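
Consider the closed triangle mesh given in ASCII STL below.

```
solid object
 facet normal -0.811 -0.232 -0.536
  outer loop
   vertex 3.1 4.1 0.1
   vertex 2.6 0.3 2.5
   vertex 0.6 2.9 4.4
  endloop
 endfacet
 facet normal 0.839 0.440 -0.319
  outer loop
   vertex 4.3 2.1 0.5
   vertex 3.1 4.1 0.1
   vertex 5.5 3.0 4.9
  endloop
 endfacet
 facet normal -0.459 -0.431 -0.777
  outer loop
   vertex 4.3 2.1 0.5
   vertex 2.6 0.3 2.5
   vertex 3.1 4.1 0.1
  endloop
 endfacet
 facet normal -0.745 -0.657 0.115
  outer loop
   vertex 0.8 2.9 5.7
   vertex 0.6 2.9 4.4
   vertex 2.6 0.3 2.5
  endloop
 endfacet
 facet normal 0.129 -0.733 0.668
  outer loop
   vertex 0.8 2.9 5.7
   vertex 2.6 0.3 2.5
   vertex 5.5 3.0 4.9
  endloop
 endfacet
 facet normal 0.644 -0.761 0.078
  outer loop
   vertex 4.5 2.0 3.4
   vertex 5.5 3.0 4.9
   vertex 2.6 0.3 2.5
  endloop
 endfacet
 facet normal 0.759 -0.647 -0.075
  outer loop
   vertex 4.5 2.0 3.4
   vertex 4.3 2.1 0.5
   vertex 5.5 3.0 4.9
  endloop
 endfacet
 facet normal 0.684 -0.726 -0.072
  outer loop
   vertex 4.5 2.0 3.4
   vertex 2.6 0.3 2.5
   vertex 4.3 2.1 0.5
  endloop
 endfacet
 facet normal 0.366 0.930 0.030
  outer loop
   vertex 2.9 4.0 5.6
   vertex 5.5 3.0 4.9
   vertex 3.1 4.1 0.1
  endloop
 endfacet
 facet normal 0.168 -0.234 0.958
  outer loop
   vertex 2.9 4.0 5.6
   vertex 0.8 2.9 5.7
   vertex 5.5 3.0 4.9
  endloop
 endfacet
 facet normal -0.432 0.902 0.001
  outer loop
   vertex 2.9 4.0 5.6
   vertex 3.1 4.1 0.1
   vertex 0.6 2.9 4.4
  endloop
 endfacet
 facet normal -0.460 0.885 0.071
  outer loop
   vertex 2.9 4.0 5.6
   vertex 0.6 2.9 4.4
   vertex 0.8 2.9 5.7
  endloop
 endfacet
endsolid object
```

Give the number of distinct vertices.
8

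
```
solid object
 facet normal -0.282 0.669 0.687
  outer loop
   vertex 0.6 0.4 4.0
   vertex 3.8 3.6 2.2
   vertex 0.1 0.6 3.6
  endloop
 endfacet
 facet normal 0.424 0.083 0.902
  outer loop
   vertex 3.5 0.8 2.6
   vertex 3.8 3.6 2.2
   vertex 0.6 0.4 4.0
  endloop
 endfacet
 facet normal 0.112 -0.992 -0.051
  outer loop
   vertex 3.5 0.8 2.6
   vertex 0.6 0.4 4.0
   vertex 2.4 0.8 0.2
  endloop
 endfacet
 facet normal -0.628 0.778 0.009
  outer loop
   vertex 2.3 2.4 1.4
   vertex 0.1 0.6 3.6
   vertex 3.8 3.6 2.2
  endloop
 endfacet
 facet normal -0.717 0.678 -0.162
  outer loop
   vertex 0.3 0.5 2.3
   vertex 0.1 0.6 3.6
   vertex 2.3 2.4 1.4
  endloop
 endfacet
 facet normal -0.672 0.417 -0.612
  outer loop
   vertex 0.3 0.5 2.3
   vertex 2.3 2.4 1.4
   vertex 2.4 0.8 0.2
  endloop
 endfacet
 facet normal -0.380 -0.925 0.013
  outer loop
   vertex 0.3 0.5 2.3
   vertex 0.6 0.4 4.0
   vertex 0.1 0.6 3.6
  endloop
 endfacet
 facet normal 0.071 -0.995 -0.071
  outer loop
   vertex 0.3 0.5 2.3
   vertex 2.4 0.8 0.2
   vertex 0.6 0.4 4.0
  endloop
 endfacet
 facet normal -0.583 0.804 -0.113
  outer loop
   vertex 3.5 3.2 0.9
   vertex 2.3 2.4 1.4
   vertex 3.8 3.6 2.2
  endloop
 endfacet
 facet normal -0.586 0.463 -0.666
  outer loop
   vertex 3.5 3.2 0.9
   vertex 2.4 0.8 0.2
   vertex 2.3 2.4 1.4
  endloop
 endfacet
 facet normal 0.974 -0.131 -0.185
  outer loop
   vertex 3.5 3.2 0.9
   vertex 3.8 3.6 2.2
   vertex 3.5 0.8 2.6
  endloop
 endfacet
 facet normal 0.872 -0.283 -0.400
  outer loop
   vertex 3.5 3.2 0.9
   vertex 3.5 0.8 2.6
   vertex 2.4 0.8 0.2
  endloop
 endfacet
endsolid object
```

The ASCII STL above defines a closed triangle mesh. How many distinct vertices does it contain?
8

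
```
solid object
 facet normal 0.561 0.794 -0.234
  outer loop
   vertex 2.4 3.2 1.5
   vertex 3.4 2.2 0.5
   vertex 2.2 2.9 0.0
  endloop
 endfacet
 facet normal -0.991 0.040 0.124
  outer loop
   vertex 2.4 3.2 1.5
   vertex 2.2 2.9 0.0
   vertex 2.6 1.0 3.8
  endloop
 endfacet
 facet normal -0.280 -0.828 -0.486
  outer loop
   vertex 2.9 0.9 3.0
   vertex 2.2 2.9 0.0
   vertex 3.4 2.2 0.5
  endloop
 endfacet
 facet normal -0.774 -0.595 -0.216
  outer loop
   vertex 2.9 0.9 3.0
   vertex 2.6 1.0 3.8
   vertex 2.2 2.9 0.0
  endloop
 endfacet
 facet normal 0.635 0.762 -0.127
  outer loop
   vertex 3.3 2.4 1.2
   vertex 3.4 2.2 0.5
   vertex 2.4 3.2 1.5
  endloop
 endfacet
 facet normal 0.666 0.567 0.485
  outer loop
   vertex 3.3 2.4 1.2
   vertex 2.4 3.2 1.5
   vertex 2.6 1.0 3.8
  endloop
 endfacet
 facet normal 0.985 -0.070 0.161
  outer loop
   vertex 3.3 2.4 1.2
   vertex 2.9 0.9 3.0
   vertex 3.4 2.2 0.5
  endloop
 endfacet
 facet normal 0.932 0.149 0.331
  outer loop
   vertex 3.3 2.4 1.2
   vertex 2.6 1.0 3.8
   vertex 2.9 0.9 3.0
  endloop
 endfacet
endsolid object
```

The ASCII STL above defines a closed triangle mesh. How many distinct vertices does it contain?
6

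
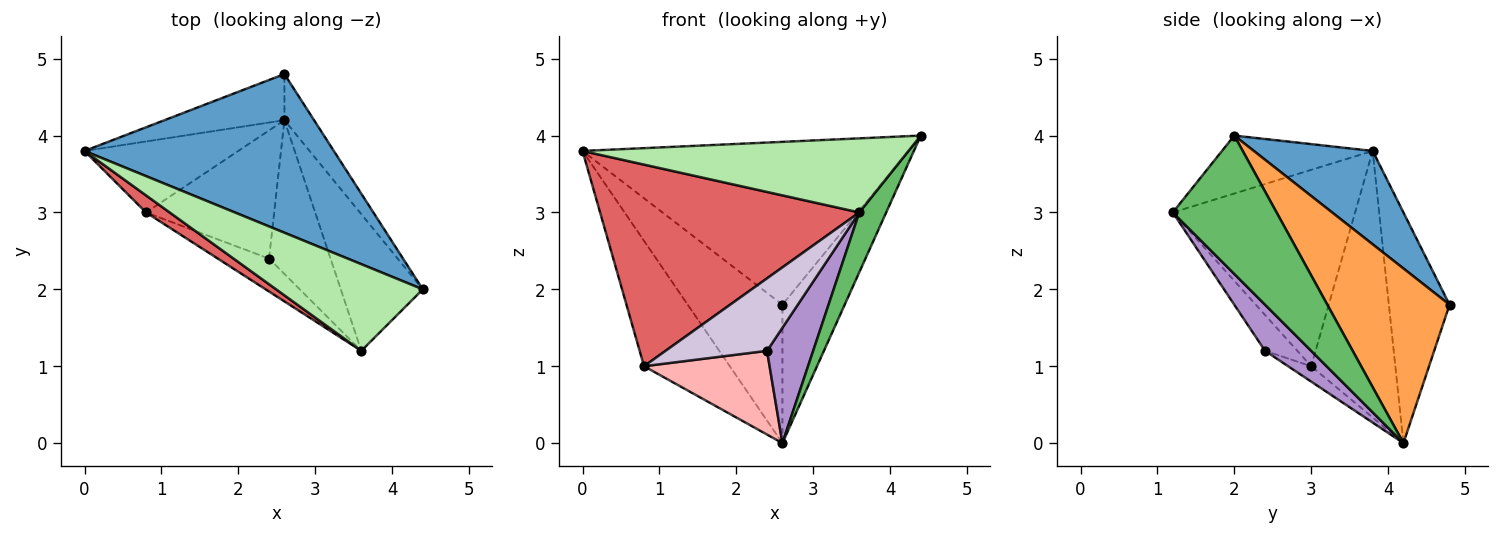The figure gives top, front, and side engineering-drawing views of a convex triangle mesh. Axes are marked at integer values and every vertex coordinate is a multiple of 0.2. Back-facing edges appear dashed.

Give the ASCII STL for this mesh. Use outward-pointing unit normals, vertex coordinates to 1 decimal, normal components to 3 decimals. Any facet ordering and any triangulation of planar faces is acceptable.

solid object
 facet normal 0.253 0.693 0.675
  outer loop
   vertex 2.6 4.8 1.8
   vertex 0.0 3.8 3.8
   vertex 4.4 2.0 4.0
  endloop
 endfacet
 facet normal -0.520 0.811 -0.270
  outer loop
   vertex 2.6 4.2 0.0
   vertex 0.0 3.8 3.8
   vertex 2.6 4.8 1.8
  endloop
 endfacet
 facet normal 0.881 0.449 -0.150
  outer loop
   vertex 2.6 4.2 0.0
   vertex 2.6 4.8 1.8
   vertex 4.4 2.0 4.0
  endloop
 endfacet
 facet normal -0.649 0.662 -0.375
  outer loop
   vertex 0.8 3.0 1.0
   vertex 0.0 3.8 3.8
   vertex 2.6 4.2 0.0
  endloop
 endfacet
 facet normal 0.840 -0.218 -0.498
  outer loop
   vertex 3.6 1.2 3.0
   vertex 2.6 4.2 0.0
   vertex 4.4 2.0 4.0
  endloop
 endfacet
 facet normal -0.288 -0.622 0.728
  outer loop
   vertex 3.6 1.2 3.0
   vertex 4.4 2.0 4.0
   vertex 0.0 3.8 3.8
  endloop
 endfacet
 facet normal -0.574 -0.816 0.069
  outer loop
   vertex 3.6 1.2 3.0
   vertex 0.0 3.8 3.8
   vertex 0.8 3.0 1.0
  endloop
 endfacet
 facet normal -0.100 -0.544 -0.833
  outer loop
   vertex 2.4 2.4 1.2
   vertex 0.8 3.0 1.0
   vertex 2.6 4.2 0.0
  endloop
 endfacet
 facet normal 0.514 -0.514 -0.686
  outer loop
   vertex 2.4 2.4 1.2
   vertex 2.6 4.2 0.0
   vertex 3.6 1.2 3.0
  endloop
 endfacet
 facet normal -0.278 -0.874 -0.397
  outer loop
   vertex 2.4 2.4 1.2
   vertex 3.6 1.2 3.0
   vertex 0.8 3.0 1.0
  endloop
 endfacet
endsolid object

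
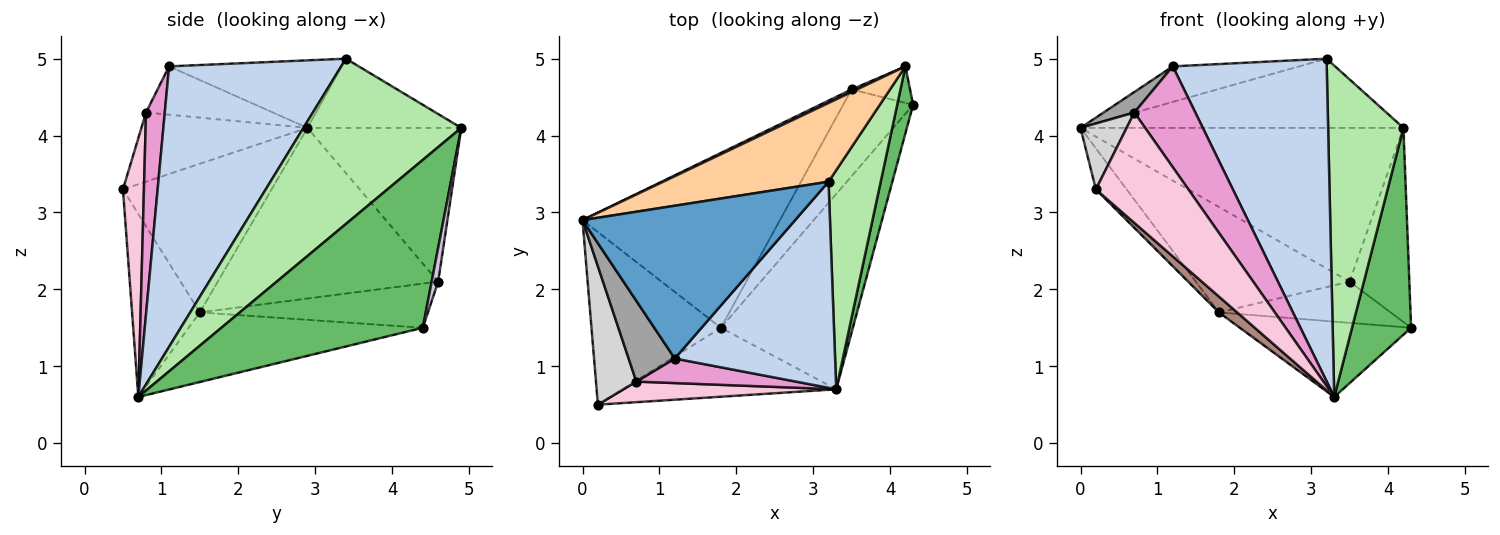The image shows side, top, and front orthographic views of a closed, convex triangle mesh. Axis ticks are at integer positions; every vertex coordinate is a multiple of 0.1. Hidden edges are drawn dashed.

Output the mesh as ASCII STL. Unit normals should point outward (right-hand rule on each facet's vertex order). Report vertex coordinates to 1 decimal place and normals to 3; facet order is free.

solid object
 facet normal -0.296 0.217 0.930
  outer loop
   vertex 1.2 1.1 4.9
   vertex 3.2 3.4 5.0
   vertex 0.0 2.9 4.1
  endloop
 endfacet
 facet normal 0.686 -0.613 0.392
  outer loop
   vertex 1.2 1.1 4.9
   vertex 3.3 0.7 0.6
   vertex 3.2 3.4 5.0
  endloop
 endfacet
 facet normal -0.442 0.323 -0.837
  outer loop
   vertex 1.8 1.5 1.7
   vertex 4.3 4.4 1.5
   vertex 3.3 0.7 0.6
  endloop
 endfacet
 facet normal -0.300 0.630 0.716
  outer loop
   vertex 4.2 4.9 4.1
   vertex 0.0 2.9 4.1
   vertex 3.2 3.4 5.0
  endloop
 endfacet
 facet normal 0.956 -0.280 0.091
  outer loop
   vertex 4.2 4.9 4.1
   vertex 3.3 0.7 0.6
   vertex 4.3 4.4 1.5
  endloop
 endfacet
 facet normal 0.868 -0.414 0.274
  outer loop
   vertex 4.2 4.9 4.1
   vertex 3.2 3.4 5.0
   vertex 3.3 0.7 0.6
  endloop
 endfacet
 facet normal -0.595 0.415 -0.688
  outer loop
   vertex 3.5 4.6 2.1
   vertex 1.8 1.5 1.7
   vertex 0.0 2.9 4.1
  endloop
 endfacet
 facet normal -0.495 0.373 -0.785
  outer loop
   vertex 3.5 4.6 2.1
   vertex 4.3 4.4 1.5
   vertex 1.8 1.5 1.7
  endloop
 endfacet
 facet normal -0.430 0.903 0.015
  outer loop
   vertex 3.5 4.6 2.1
   vertex 0.0 2.9 4.1
   vertex 4.2 4.9 4.1
  endloop
 endfacet
 facet normal 0.106 0.977 -0.184
  outer loop
   vertex 3.5 4.6 2.1
   vertex 4.2 4.9 4.1
   vertex 4.3 4.4 1.5
  endloop
 endfacet
 facet normal -0.641 -0.172 -0.748
  outer loop
   vertex 0.2 0.5 3.3
   vertex 1.8 1.5 1.7
   vertex 3.3 0.7 0.6
  endloop
 endfacet
 facet normal -0.745 0.154 -0.649
  outer loop
   vertex 0.2 0.5 3.3
   vertex 0.0 2.9 4.1
   vertex 1.8 1.5 1.7
  endloop
 endfacet
 facet normal 0.287 -0.931 0.227
  outer loop
   vertex 0.7 0.8 4.3
   vertex 3.3 0.7 0.6
   vertex 1.2 1.1 4.9
  endloop
 endfacet
 facet normal 0.218 -0.959 0.179
  outer loop
   vertex 0.7 0.8 4.3
   vertex 0.2 0.5 3.3
   vertex 3.3 0.7 0.6
  endloop
 endfacet
 facet normal -0.712 -0.173 0.680
  outer loop
   vertex 0.7 0.8 4.3
   vertex 1.2 1.1 4.9
   vertex 0.0 2.9 4.1
  endloop
 endfacet
 facet normal -0.840 -0.233 0.490
  outer loop
   vertex 0.7 0.8 4.3
   vertex 0.0 2.9 4.1
   vertex 0.2 0.5 3.3
  endloop
 endfacet
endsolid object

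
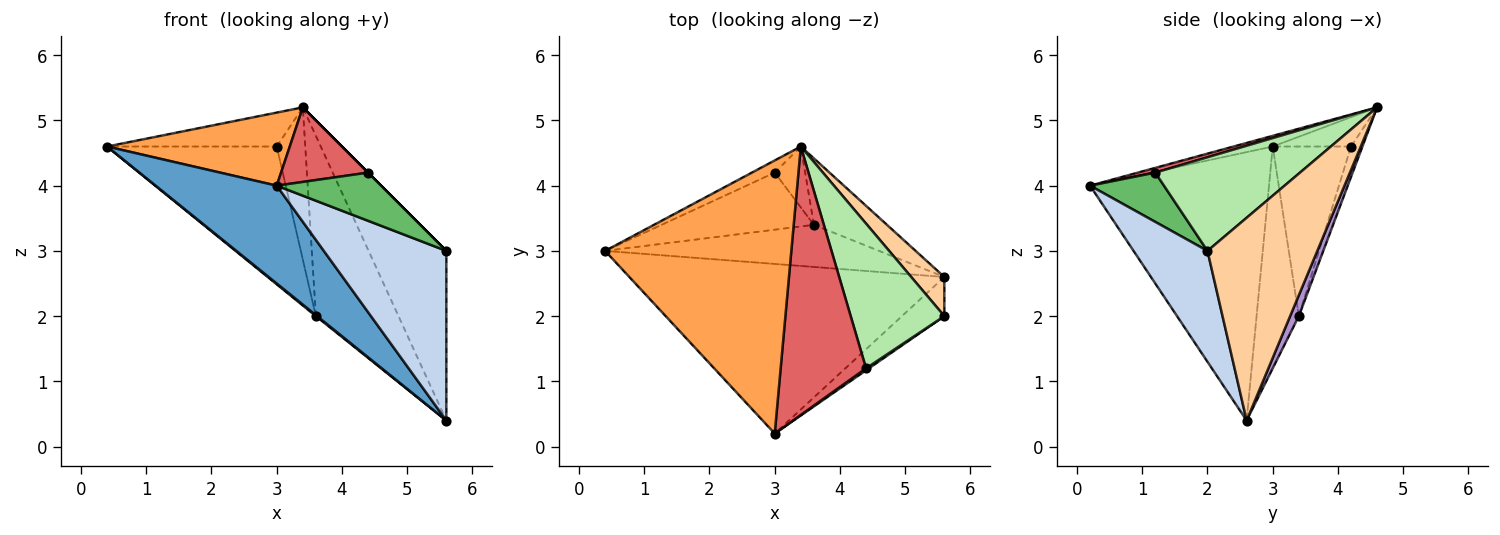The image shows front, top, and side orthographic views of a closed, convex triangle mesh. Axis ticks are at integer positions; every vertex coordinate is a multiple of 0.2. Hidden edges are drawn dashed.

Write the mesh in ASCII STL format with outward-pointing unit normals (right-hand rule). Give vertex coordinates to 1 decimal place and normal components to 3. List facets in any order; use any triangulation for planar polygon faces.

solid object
 facet normal -0.594 -0.402 -0.697
  outer loop
   vertex 5.6 2.6 0.4
   vertex 3.0 0.2 4.0
   vertex 0.4 3.0 4.6
  endloop
 endfacet
 facet normal 0.507 -0.840 -0.194
  outer loop
   vertex 5.6 2.6 0.4
   vertex 5.6 2.0 3.0
   vertex 3.0 0.2 4.0
  endloop
 endfacet
 facet normal -0.055 -0.258 0.965
  outer loop
   vertex 3.4 4.6 5.2
   vertex 0.4 3.0 4.6
   vertex 3.0 0.2 4.0
  endloop
 endfacet
 facet normal 0.809 0.573 0.132
  outer loop
   vertex 3.4 4.6 5.2
   vertex 5.6 2.0 3.0
   vertex 5.6 2.6 0.4
  endloop
 endfacet
 facet normal 0.578 -0.816 0.034
  outer loop
   vertex 4.4 1.2 4.2
   vertex 3.0 0.2 4.0
   vertex 5.6 2.0 3.0
  endloop
 endfacet
 facet normal 0.707 0.000 0.707
  outer loop
   vertex 4.4 1.2 4.2
   vertex 5.6 2.0 3.0
   vertex 3.4 4.6 5.2
  endloop
 endfacet
 facet normal 0.053 -0.267 0.962
  outer loop
   vertex 4.4 1.2 4.2
   vertex 3.4 4.6 5.2
   vertex 3.0 0.2 4.0
  endloop
 endfacet
 facet normal -0.629 -0.019 -0.777
  outer loop
   vertex 3.6 3.4 2.0
   vertex 5.6 2.6 0.4
   vertex 0.4 3.0 4.6
  endloop
 endfacet
 facet normal 0.098 0.934 -0.344
  outer loop
   vertex 3.6 3.4 2.0
   vertex 3.4 4.6 5.2
   vertex 5.6 2.6 0.4
  endloop
 endfacet
 facet normal -0.398 0.863 -0.310
  outer loop
   vertex 3.0 4.2 4.6
   vertex 0.4 3.0 4.6
   vertex 3.4 4.6 5.2
  endloop
 endfacet
 facet normal -0.392 0.850 -0.352
  outer loop
   vertex 3.0 4.2 4.6
   vertex 3.6 3.4 2.0
   vertex 0.4 3.0 4.6
  endloop
 endfacet
 facet normal -0.348 0.870 -0.348
  outer loop
   vertex 3.0 4.2 4.6
   vertex 3.4 4.6 5.2
   vertex 3.6 3.4 2.0
  endloop
 endfacet
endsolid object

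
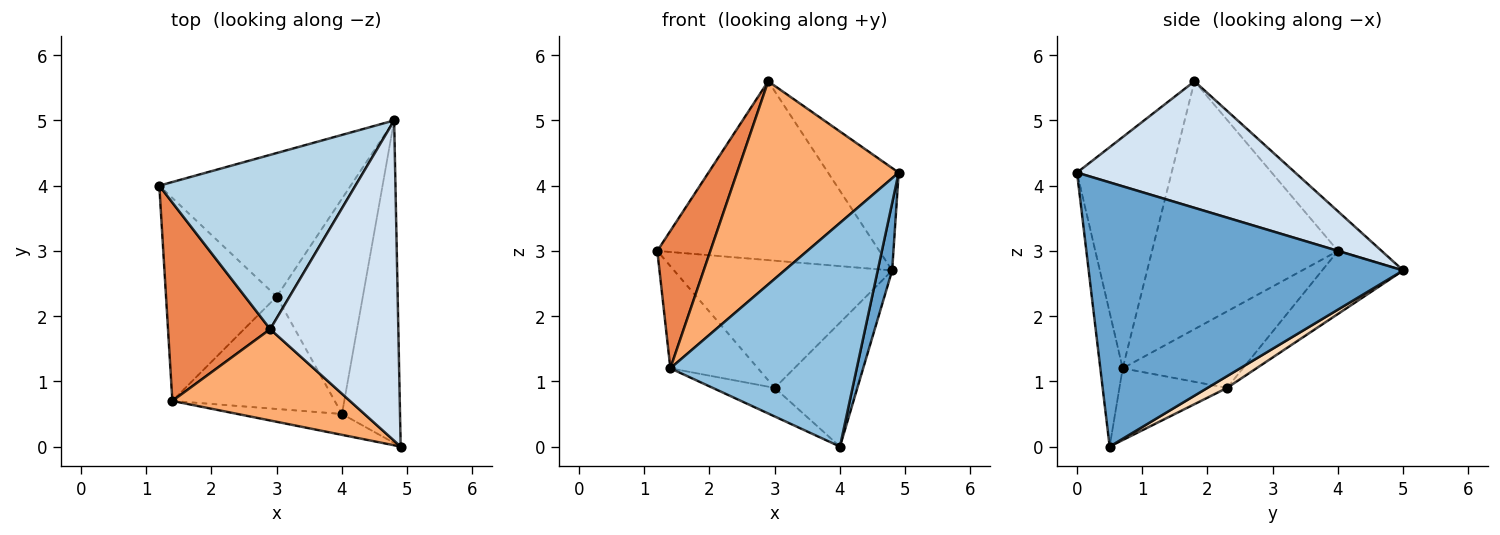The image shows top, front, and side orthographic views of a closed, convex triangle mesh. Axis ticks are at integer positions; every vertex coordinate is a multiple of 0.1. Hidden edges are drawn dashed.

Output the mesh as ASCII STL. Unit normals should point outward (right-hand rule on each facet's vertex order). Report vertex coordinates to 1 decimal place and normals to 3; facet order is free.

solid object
 facet normal 0.976 -0.045 -0.214
  outer loop
   vertex 4.0 0.5 0.0
   vertex 4.8 5.0 2.7
   vertex 4.9 0.0 4.2
  endloop
 endfacet
 facet normal -0.119 -0.989 -0.092
  outer loop
   vertex 1.4 0.7 1.2
   vertex 4.0 0.5 0.0
   vertex 4.9 0.0 4.2
  endloop
 endfacet
 facet normal -0.139 0.709 0.691
  outer loop
   vertex 2.9 1.8 5.6
   vertex 4.8 5.0 2.7
   vertex 1.2 4.0 3.0
  endloop
 endfacet
 facet normal 0.685 0.222 0.694
  outer loop
   vertex 2.9 1.8 5.6
   vertex 4.9 0.0 4.2
   vertex 4.8 5.0 2.7
  endloop
 endfacet
 facet normal -0.894 -0.255 0.369
  outer loop
   vertex 2.9 1.8 5.6
   vertex 1.2 4.0 3.0
   vertex 1.4 0.7 1.2
  endloop
 endfacet
 facet normal -0.471 -0.805 0.362
  outer loop
   vertex 2.9 1.8 5.6
   vertex 1.4 0.7 1.2
   vertex 4.9 0.0 4.2
  endloop
 endfacet
 facet normal -0.239 0.644 -0.727
  outer loop
   vertex 3.0 2.3 0.9
   vertex 1.2 4.0 3.0
   vertex 4.8 5.0 2.7
  endloop
 endfacet
 facet normal 0.117 0.496 -0.861
  outer loop
   vertex 3.0 2.3 0.9
   vertex 4.8 5.0 2.7
   vertex 4.0 0.5 0.0
  endloop
 endfacet
 facet normal -0.525 0.383 -0.760
  outer loop
   vertex 3.0 2.3 0.9
   vertex 1.4 0.7 1.2
   vertex 1.2 4.0 3.0
  endloop
 endfacet
 facet normal -0.394 0.227 -0.891
  outer loop
   vertex 3.0 2.3 0.9
   vertex 4.0 0.5 0.0
   vertex 1.4 0.7 1.2
  endloop
 endfacet
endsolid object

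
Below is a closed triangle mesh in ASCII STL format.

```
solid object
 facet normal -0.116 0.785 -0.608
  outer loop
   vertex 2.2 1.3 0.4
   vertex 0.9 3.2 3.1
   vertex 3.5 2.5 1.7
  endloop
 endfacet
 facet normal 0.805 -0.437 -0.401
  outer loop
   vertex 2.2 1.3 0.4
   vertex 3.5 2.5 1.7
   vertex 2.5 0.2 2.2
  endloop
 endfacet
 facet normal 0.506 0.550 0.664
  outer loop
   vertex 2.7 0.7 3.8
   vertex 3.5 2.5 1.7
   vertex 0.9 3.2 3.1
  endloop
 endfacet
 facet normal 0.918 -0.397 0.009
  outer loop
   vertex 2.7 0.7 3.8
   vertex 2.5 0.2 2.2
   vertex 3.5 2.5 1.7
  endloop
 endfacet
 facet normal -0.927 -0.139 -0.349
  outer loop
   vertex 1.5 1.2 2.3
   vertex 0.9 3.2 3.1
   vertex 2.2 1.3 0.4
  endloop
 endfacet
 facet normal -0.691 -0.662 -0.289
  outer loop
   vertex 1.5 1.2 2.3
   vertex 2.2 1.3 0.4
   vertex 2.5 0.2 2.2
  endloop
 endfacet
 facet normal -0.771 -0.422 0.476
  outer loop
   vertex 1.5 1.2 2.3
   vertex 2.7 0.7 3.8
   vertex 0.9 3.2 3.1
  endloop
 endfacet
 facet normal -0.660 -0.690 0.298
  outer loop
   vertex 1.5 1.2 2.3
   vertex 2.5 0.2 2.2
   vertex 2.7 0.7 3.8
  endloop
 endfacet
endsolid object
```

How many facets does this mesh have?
8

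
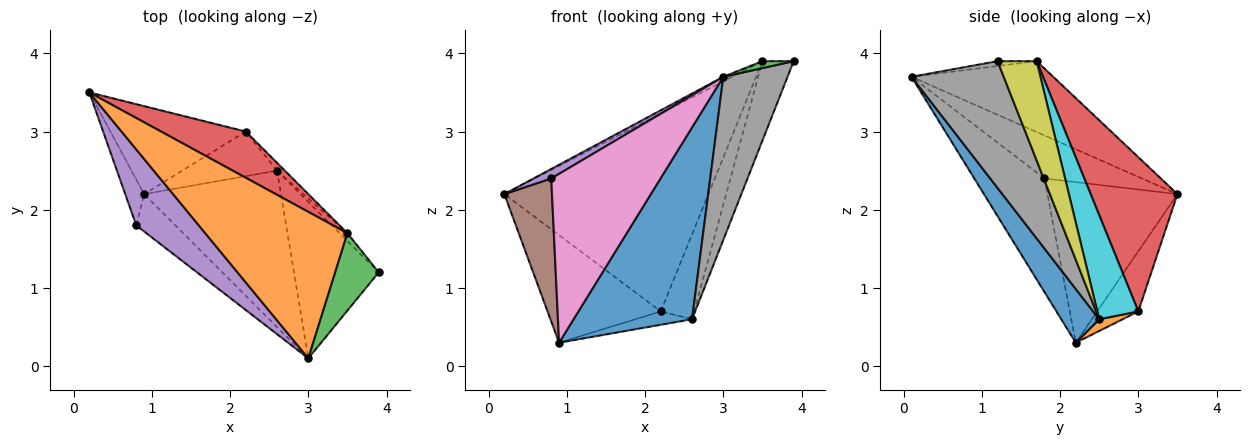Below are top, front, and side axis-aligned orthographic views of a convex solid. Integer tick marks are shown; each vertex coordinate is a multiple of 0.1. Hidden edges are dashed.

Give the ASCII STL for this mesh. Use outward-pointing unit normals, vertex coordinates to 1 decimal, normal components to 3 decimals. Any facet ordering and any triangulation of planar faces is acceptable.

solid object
 facet normal -0.271 0.745 -0.610
  outer loop
   vertex 2.2 3.0 0.7
   vertex 0.9 2.2 0.3
   vertex 0.2 3.5 2.2
  endloop
 endfacet
 facet normal -0.446 0.028 0.895
  outer loop
   vertex 3.5 1.7 3.9
   vertex 0.2 3.5 2.2
   vertex 3.0 0.1 3.7
  endloop
 endfacet
 facet normal -0.111 -0.089 0.990
  outer loop
   vertex 3.5 1.7 3.9
   vertex 3.0 0.1 3.7
   vertex 3.9 1.2 3.9
  endloop
 endfacet
 facet normal 0.383 0.900 0.210
  outer loop
   vertex 3.5 1.7 3.9
   vertex 2.2 3.0 0.7
   vertex 0.2 3.5 2.2
  endloop
 endfacet
 facet normal -0.564 -0.102 0.820
  outer loop
   vertex 0.8 1.8 2.4
   vertex 3.0 0.1 3.7
   vertex 0.2 3.5 2.2
  endloop
 endfacet
 facet normal -0.933 -0.342 -0.110
  outer loop
   vertex 0.8 1.8 2.4
   vertex 0.2 3.5 2.2
   vertex 0.9 2.2 0.3
  endloop
 endfacet
 facet normal -0.531 -0.827 -0.183
  outer loop
   vertex 0.8 1.8 2.4
   vertex 0.9 2.2 0.3
   vertex 3.0 0.1 3.7
  endloop
 endfacet
 facet normal 0.719 -0.501 -0.481
  outer loop
   vertex 2.6 2.5 0.6
   vertex 3.9 1.2 3.9
   vertex 3.0 0.1 3.7
  endloop
 endfacet
 facet normal 0.779 0.624 -0.061
  outer loop
   vertex 2.6 2.5 0.6
   vertex 3.5 1.7 3.9
   vertex 3.9 1.2 3.9
  endloop
 endfacet
 facet normal 0.774 0.631 -0.058
  outer loop
   vertex 2.6 2.5 0.6
   vertex 2.2 3.0 0.7
   vertex 3.5 1.7 3.9
  endloop
 endfacet
 facet normal 0.241 -0.752 -0.613
  outer loop
   vertex 2.6 2.5 0.6
   vertex 3.0 0.1 3.7
   vertex 0.9 2.2 0.3
  endloop
 endfacet
 facet normal 0.118 0.284 -0.951
  outer loop
   vertex 2.6 2.5 0.6
   vertex 0.9 2.2 0.3
   vertex 2.2 3.0 0.7
  endloop
 endfacet
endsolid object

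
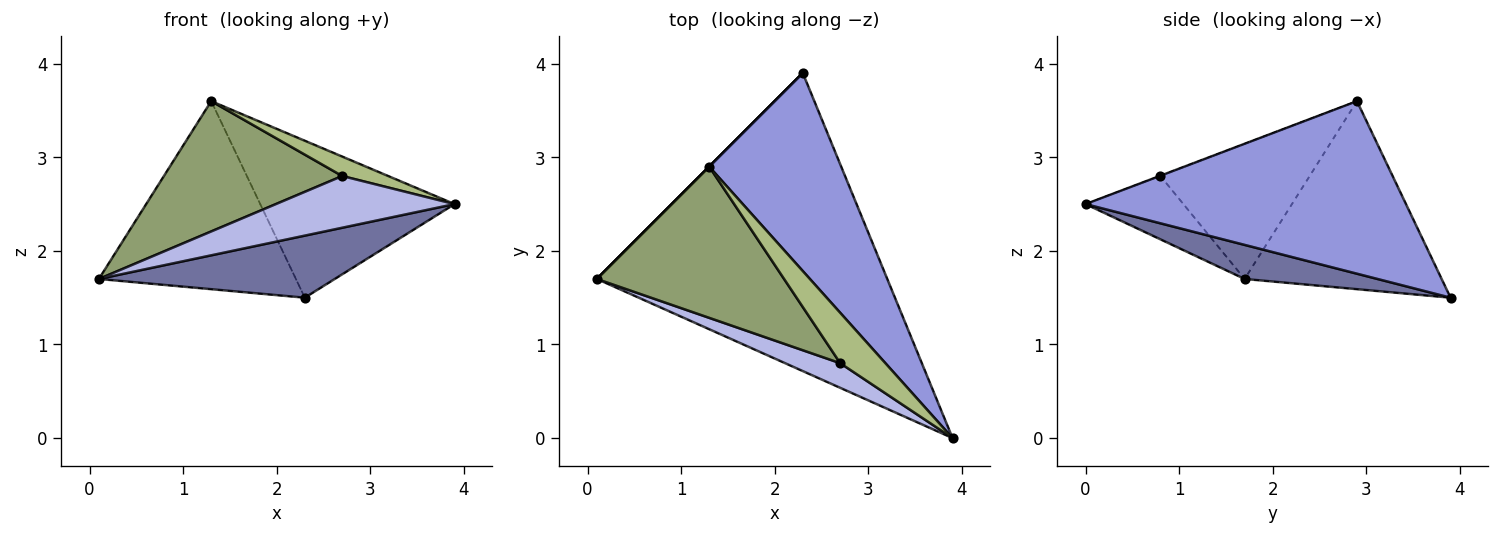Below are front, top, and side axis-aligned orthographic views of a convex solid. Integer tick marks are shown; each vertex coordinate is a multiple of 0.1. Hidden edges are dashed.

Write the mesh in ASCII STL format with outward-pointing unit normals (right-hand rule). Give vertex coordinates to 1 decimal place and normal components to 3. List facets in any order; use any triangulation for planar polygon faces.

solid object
 facet normal 0.114 -0.203 -0.973
  outer loop
   vertex 2.3 3.9 1.5
   vertex 3.9 0.0 2.5
   vertex 0.1 1.7 1.7
  endloop
 endfacet
 facet normal -0.707 0.707 0.000
  outer loop
   vertex 1.3 2.9 3.6
   vertex 2.3 3.9 1.5
   vertex 0.1 1.7 1.7
  endloop
 endfacet
 facet normal 0.716 0.434 0.547
  outer loop
   vertex 1.3 2.9 3.6
   vertex 3.9 0.0 2.5
   vertex 2.3 3.9 1.5
  endloop
 endfacet
 facet normal -0.443 -0.809 0.385
  outer loop
   vertex 2.7 0.8 2.8
   vertex 0.1 1.7 1.7
   vertex 3.9 0.0 2.5
  endloop
 endfacet
 facet normal -0.480 -0.573 0.665
  outer loop
   vertex 2.7 0.8 2.8
   vertex 1.3 2.9 3.6
   vertex 0.1 1.7 1.7
  endloop
 endfacet
 facet normal -0.007 -0.360 0.933
  outer loop
   vertex 2.7 0.8 2.8
   vertex 3.9 0.0 2.5
   vertex 1.3 2.9 3.6
  endloop
 endfacet
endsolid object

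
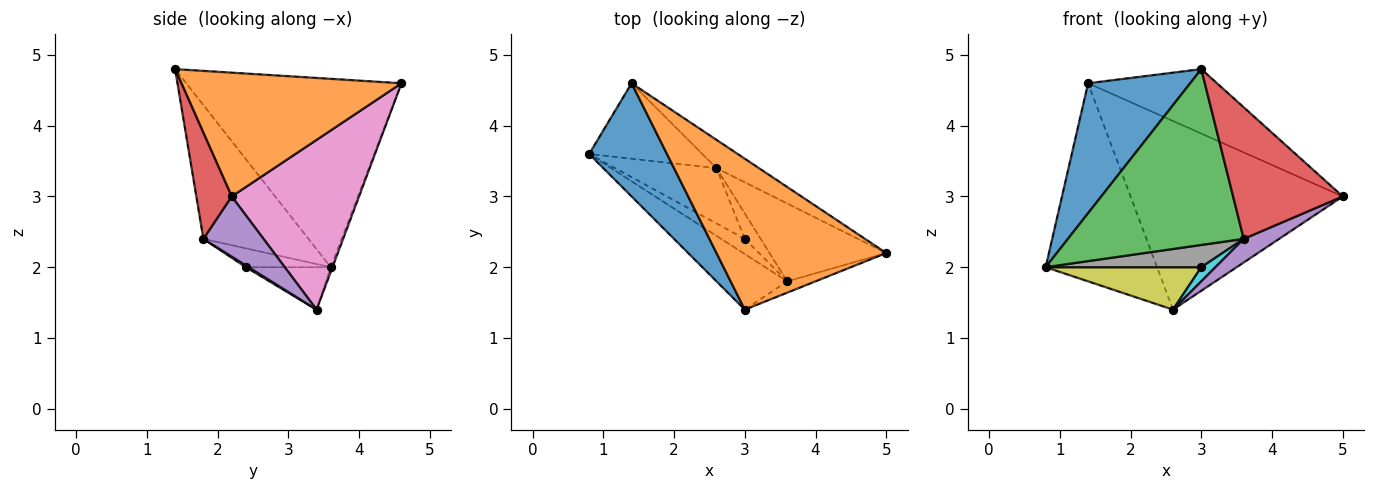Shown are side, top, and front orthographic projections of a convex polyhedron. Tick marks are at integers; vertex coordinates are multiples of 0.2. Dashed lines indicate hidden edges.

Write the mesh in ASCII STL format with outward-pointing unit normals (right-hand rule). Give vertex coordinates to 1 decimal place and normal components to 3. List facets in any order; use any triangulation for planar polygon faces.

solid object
 facet normal -0.847 -0.401 0.350
  outer loop
   vertex 1.4 4.6 4.6
   vertex 0.8 3.6 2.0
   vertex 3.0 1.4 4.8
  endloop
 endfacet
 facet normal 0.557 0.326 0.764
  outer loop
   vertex 1.4 4.6 4.6
   vertex 3.0 1.4 4.8
   vertex 5.0 2.2 3.0
  endloop
 endfacet
 facet normal -0.495 -0.828 -0.262
  outer loop
   vertex 3.6 1.8 2.4
   vertex 3.0 1.4 4.8
   vertex 0.8 3.6 2.0
  endloop
 endfacet
 facet normal 0.306 -0.949 -0.082
  outer loop
   vertex 3.6 1.8 2.4
   vertex 5.0 2.2 3.0
   vertex 3.0 1.4 4.8
  endloop
 endfacet
 facet normal 0.442 -0.260 -0.858
  outer loop
   vertex 2.6 3.4 1.4
   vertex 5.0 2.2 3.0
   vertex 3.6 1.8 2.4
  endloop
 endfacet
 facet normal -0.015 0.934 -0.356
  outer loop
   vertex 2.6 3.4 1.4
   vertex 0.8 3.6 2.0
   vertex 1.4 4.6 4.6
  endloop
 endfacet
 facet normal 0.510 0.850 -0.128
  outer loop
   vertex 2.6 3.4 1.4
   vertex 1.4 4.6 4.6
   vertex 5.0 2.2 3.0
  endloop
 endfacet
 facet normal -0.411 -0.753 -0.514
  outer loop
   vertex 3.0 2.4 2.0
   vertex 3.6 1.8 2.4
   vertex 0.8 3.6 2.0
  endloop
 endfacet
 facet normal -0.315 -0.578 -0.753
  outer loop
   vertex 3.0 2.4 2.0
   vertex 0.8 3.6 2.0
   vertex 2.6 3.4 1.4
  endloop
 endfacet
 facet normal 0.097 -0.483 -0.870
  outer loop
   vertex 3.0 2.4 2.0
   vertex 2.6 3.4 1.4
   vertex 3.6 1.8 2.4
  endloop
 endfacet
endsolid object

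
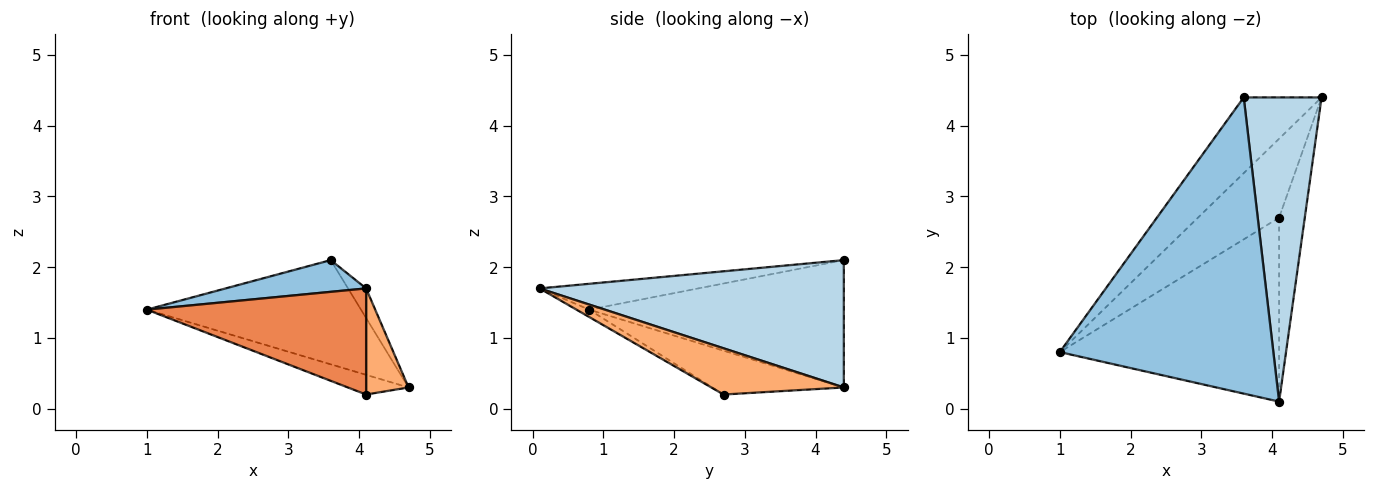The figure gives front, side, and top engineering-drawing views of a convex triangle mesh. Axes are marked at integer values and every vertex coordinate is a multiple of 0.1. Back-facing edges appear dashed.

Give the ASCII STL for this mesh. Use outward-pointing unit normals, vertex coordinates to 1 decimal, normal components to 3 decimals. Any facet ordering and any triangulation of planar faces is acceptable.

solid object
 facet normal -0.693 0.583 -0.424
  outer loop
   vertex 3.6 4.4 2.1
   vertex 4.7 4.4 0.3
   vertex 1.0 0.8 1.4
  endloop
 endfacet
 facet normal -0.119 -0.106 0.987
  outer loop
   vertex 3.6 4.4 2.1
   vertex 1.0 0.8 1.4
   vertex 4.1 0.1 1.7
  endloop
 endfacet
 facet normal 0.852 0.051 0.521
  outer loop
   vertex 3.6 4.4 2.1
   vertex 4.1 0.1 1.7
   vertex 4.7 4.4 0.3
  endloop
 endfacet
 facet normal -0.464 0.214 -0.859
  outer loop
   vertex 4.1 2.7 0.2
   vertex 1.0 0.8 1.4
   vertex 4.7 4.4 0.3
  endloop
 endfacet
 facet normal -0.029 -0.500 -0.866
  outer loop
   vertex 4.1 2.7 0.2
   vertex 4.1 0.1 1.7
   vertex 1.0 0.8 1.4
  endloop
 endfacet
 facet normal 0.842 -0.270 -0.467
  outer loop
   vertex 4.1 2.7 0.2
   vertex 4.7 4.4 0.3
   vertex 4.1 0.1 1.7
  endloop
 endfacet
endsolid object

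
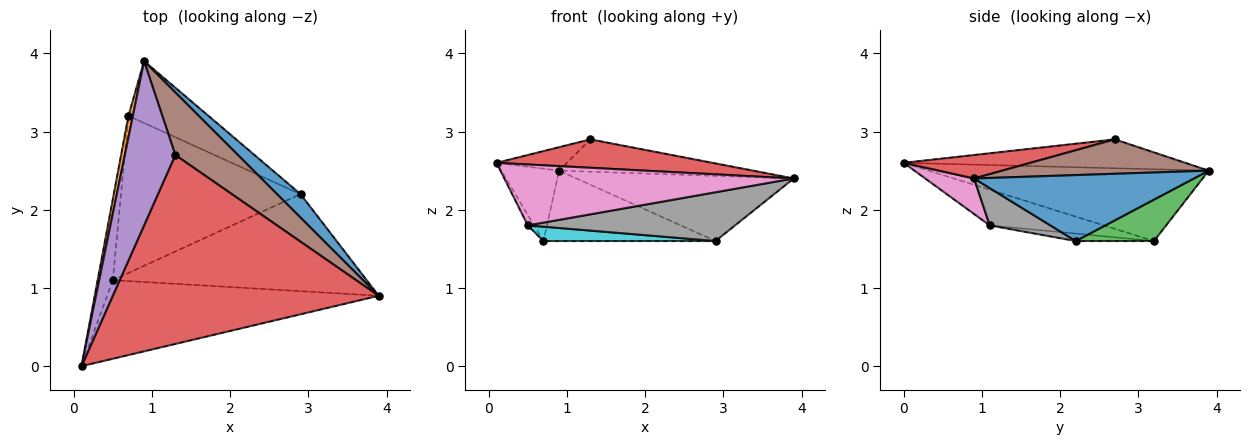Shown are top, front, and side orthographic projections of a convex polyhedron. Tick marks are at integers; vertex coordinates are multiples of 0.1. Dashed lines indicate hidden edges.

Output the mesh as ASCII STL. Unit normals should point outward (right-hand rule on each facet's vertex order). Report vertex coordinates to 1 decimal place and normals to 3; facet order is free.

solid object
 facet normal 0.690 0.681 0.245
  outer loop
   vertex 2.9 2.2 1.6
   vertex 0.9 3.9 2.5
   vertex 3.9 0.9 2.4
  endloop
 endfacet
 facet normal -0.978 0.202 0.060
  outer loop
   vertex 0.7 3.2 1.6
   vertex 0.1 0.0 2.6
   vertex 0.9 3.9 2.5
  endloop
 endfacet
 facet normal 0.323 0.711 -0.625
  outer loop
   vertex 0.7 3.2 1.6
   vertex 0.9 3.9 2.5
   vertex 2.9 2.2 1.6
  endloop
 endfacet
 facet normal 0.087 -0.148 0.985
  outer loop
   vertex 1.3 2.7 2.9
   vertex 0.1 0.0 2.6
   vertex 3.9 0.9 2.4
  endloop
 endfacet
 facet normal -0.492 0.123 0.862
  outer loop
   vertex 1.3 2.7 2.9
   vertex 0.9 3.9 2.5
   vertex 0.1 0.0 2.6
  endloop
 endfacet
 facet normal 0.439 0.412 0.798
  outer loop
   vertex 1.3 2.7 2.9
   vertex 3.9 0.9 2.4
   vertex 0.9 3.9 2.5
  endloop
 endfacet
 facet normal 0.103 -0.609 -0.786
  outer loop
   vertex 0.5 1.1 1.8
   vertex 3.9 0.9 2.4
   vertex 0.1 0.0 2.6
  endloop
 endfacet
 facet normal 0.130 -0.445 -0.886
  outer loop
   vertex 0.5 1.1 1.8
   vertex 2.9 2.2 1.6
   vertex 3.9 0.9 2.4
  endloop
 endfacet
 facet normal -0.919 0.050 -0.390
  outer loop
   vertex 0.5 1.1 1.8
   vertex 0.1 0.0 2.6
   vertex 0.7 3.2 1.6
  endloop
 endfacet
 facet normal -0.041 -0.091 -0.995
  outer loop
   vertex 0.5 1.1 1.8
   vertex 0.7 3.2 1.6
   vertex 2.9 2.2 1.6
  endloop
 endfacet
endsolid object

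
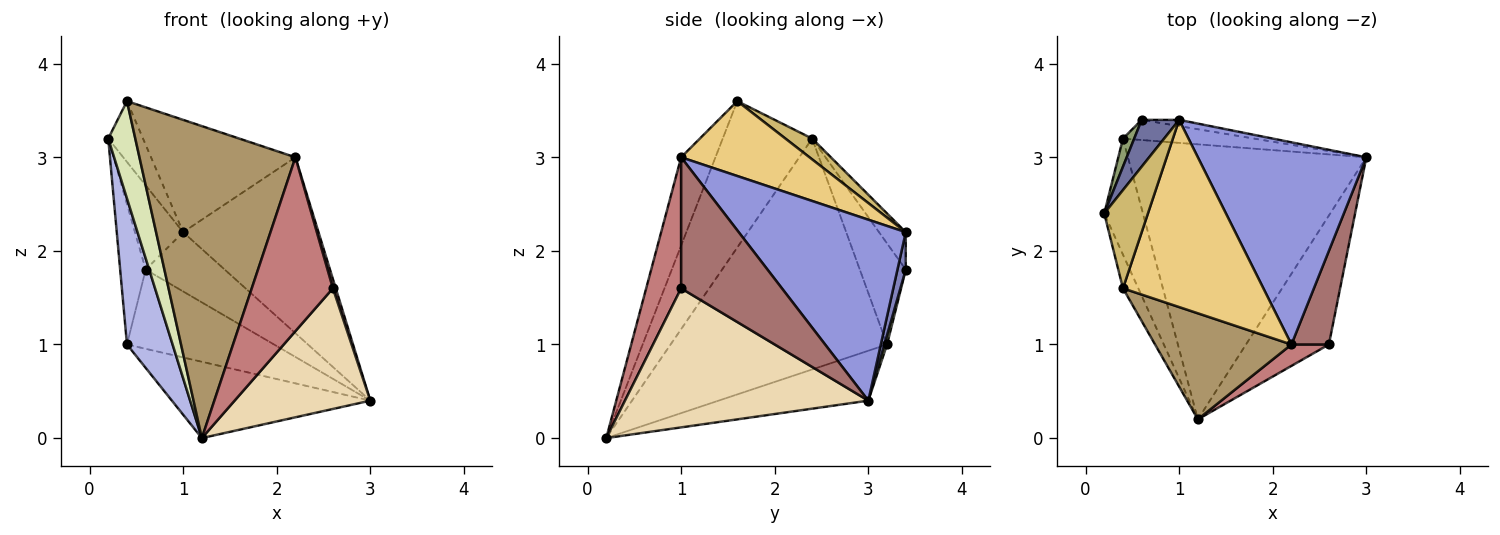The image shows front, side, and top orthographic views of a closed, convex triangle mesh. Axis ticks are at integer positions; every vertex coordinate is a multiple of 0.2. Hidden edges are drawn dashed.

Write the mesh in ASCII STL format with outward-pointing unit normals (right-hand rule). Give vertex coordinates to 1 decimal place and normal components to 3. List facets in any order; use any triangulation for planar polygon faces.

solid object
 facet normal -0.437 0.786 0.437
  outer loop
   vertex 1.0 3.4 2.2
   vertex 0.6 3.4 1.8
   vertex 0.2 2.4 3.2
  endloop
 endfacet
 facet normal 0.104 0.989 -0.104
  outer loop
   vertex 1.0 3.4 2.2
   vertex 3.0 3.0 0.4
   vertex 0.6 3.4 1.8
  endloop
 endfacet
 facet normal 0.630 0.510 0.586
  outer loop
   vertex 1.0 3.4 2.2
   vertex 2.2 1.0 3.0
   vertex 3.0 3.0 0.4
  endloop
 endfacet
 facet normal -0.966 -0.204 -0.162
  outer loop
   vertex 0.4 3.2 1.0
   vertex 1.2 0.2 0.0
   vertex 0.2 2.4 3.2
  endloop
 endfacet
 facet normal -0.870 0.483 0.097
  outer loop
   vertex 0.4 3.2 1.0
   vertex 0.2 2.4 3.2
   vertex 0.6 3.4 1.8
  endloop
 endfacet
 facet normal -0.198 0.262 -0.945
  outer loop
   vertex 0.4 3.2 1.0
   vertex 3.0 3.0 0.4
   vertex 1.2 0.2 0.0
  endloop
 endfacet
 facet normal 0.018 0.969 -0.247
  outer loop
   vertex 0.4 3.2 1.0
   vertex 0.6 3.4 1.8
   vertex 3.0 3.0 0.4
  endloop
 endfacet
 facet normal -0.952 -0.288 -0.100
  outer loop
   vertex 0.4 1.6 3.6
   vertex 0.2 2.4 3.2
   vertex 1.2 0.2 0.0
  endloop
 endfacet
 facet normal -0.204 -0.927 0.315
  outer loop
   vertex 0.4 1.6 3.6
   vertex 1.2 0.2 0.0
   vertex 2.2 1.0 3.0
  endloop
 endfacet
 facet normal 0.375 0.488 0.788
  outer loop
   vertex 0.4 1.6 3.6
   vertex 1.0 3.4 2.2
   vertex 0.2 2.4 3.2
  endloop
 endfacet
 facet normal 0.416 0.468 0.780
  outer loop
   vertex 0.4 1.6 3.6
   vertex 2.2 1.0 3.0
   vertex 1.0 3.4 2.2
  endloop
 endfacet
 facet normal 0.775 -0.432 -0.462
  outer loop
   vertex 2.6 1.0 1.6
   vertex 1.2 0.2 0.0
   vertex 3.0 3.0 0.4
  endloop
 endfacet
 facet normal 0.961 -0.027 0.275
  outer loop
   vertex 2.6 1.0 1.6
   vertex 3.0 3.0 0.4
   vertex 2.2 1.0 3.0
  endloop
 endfacet
 facet normal 0.393 -0.913 0.112
  outer loop
   vertex 2.6 1.0 1.6
   vertex 2.2 1.0 3.0
   vertex 1.2 0.2 0.0
  endloop
 endfacet
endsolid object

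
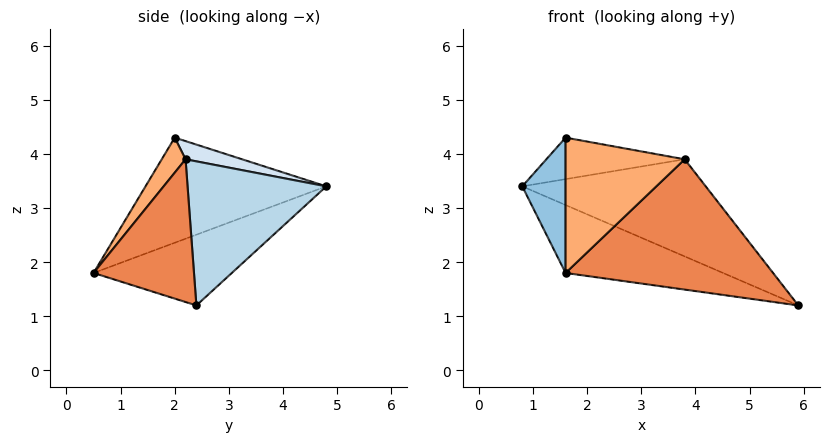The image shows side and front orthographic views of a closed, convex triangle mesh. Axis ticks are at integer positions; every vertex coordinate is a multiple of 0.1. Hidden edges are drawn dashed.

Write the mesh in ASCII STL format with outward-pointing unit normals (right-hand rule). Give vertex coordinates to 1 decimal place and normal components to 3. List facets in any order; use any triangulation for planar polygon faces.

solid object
 facet normal -0.258 0.294 -0.920
  outer loop
   vertex 1.6 0.5 1.8
   vertex 0.8 4.8 3.4
   vertex 5.9 2.4 1.2
  endloop
 endfacet
 facet normal -0.963 -0.231 0.138
  outer loop
   vertex 1.6 2.0 4.3
   vertex 0.8 4.8 3.4
   vertex 1.6 0.5 1.8
  endloop
 endfacet
 facet normal 0.533 0.705 0.467
  outer loop
   vertex 3.8 2.2 3.9
   vertex 5.9 2.4 1.2
   vertex 0.8 4.8 3.4
  endloop
 endfacet
 facet normal 0.138 0.339 0.931
  outer loop
   vertex 3.8 2.2 3.9
   vertex 0.8 4.8 3.4
   vertex 1.6 2.0 4.3
  endloop
 endfacet
 facet normal 0.420 -0.868 0.263
  outer loop
   vertex 3.8 2.2 3.9
   vertex 1.6 0.5 1.8
   vertex 5.9 2.4 1.2
  endloop
 endfacet
 facet normal 0.169 -0.845 0.507
  outer loop
   vertex 3.8 2.2 3.9
   vertex 1.6 2.0 4.3
   vertex 1.6 0.5 1.8
  endloop
 endfacet
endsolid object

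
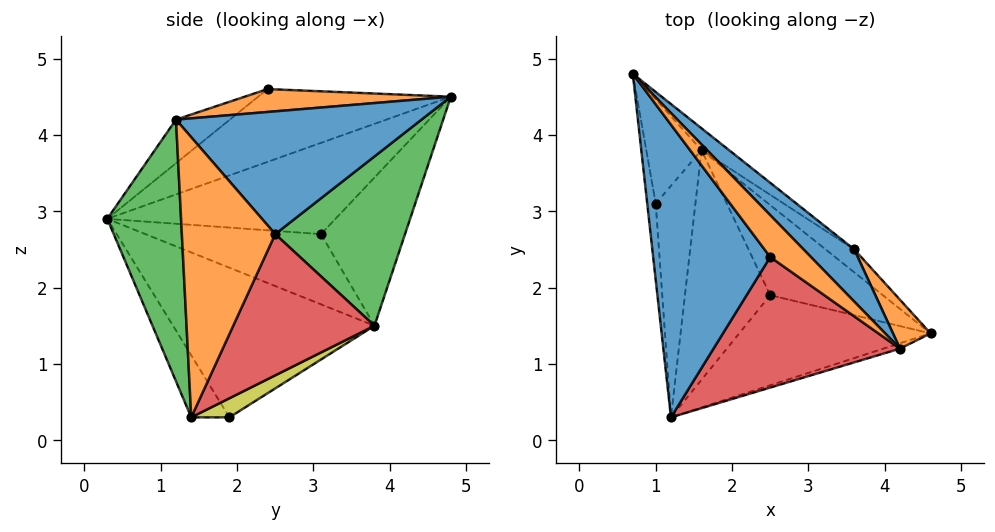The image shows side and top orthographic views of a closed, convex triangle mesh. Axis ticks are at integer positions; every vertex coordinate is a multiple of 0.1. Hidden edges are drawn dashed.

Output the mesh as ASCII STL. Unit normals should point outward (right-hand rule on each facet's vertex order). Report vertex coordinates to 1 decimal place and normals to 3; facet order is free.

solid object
 facet normal -0.497 -0.339 0.799
  outer loop
   vertex 2.5 2.4 4.6
   vertex 0.7 4.8 4.5
   vertex 1.2 0.3 2.9
  endloop
 endfacet
 facet normal 0.455 0.375 0.808
  outer loop
   vertex 4.2 1.2 4.2
   vertex 0.7 4.8 4.5
   vertex 2.5 2.4 4.6
  endloop
 endfacet
 facet normal 0.295 -0.955 -0.019
  outer loop
   vertex 4.2 1.2 4.2
   vertex 1.2 0.3 2.9
   vertex 4.6 1.4 0.3
  endloop
 endfacet
 facet normal -0.191 -0.543 0.817
  outer loop
   vertex 4.2 1.2 4.2
   vertex 2.5 2.4 4.6
   vertex 1.2 0.3 2.9
  endloop
 endfacet
 facet normal -0.993 -0.077 -0.092
  outer loop
   vertex 1.0 3.1 2.7
   vertex 1.2 0.3 2.9
   vertex 0.7 4.8 4.5
  endloop
 endfacet
 facet normal -0.918 0.200 -0.342
  outer loop
   vertex 1.0 3.1 2.7
   vertex 0.7 4.8 4.5
   vertex 1.6 3.8 1.5
  endloop
 endfacet
 facet normal -0.866 -0.097 -0.490
  outer loop
   vertex 1.0 3.1 2.7
   vertex 1.6 3.8 1.5
   vertex 1.2 0.3 2.9
  endloop
 endfacet
 facet normal -0.188 -0.792 -0.581
  outer loop
   vertex 2.5 1.9 0.3
   vertex 4.6 1.4 0.3
   vertex 1.2 0.3 2.9
  endloop
 endfacet
 facet normal 0.137 0.574 -0.807
  outer loop
   vertex 2.5 1.9 0.3
   vertex 1.6 3.8 1.5
   vertex 4.6 1.4 0.3
  endloop
 endfacet
 facet normal -0.865 -0.098 -0.493
  outer loop
   vertex 2.5 1.9 0.3
   vertex 1.2 0.3 2.9
   vertex 1.6 3.8 1.5
  endloop
 endfacet
 facet normal 0.698 0.655 0.288
  outer loop
   vertex 3.6 2.5 2.7
   vertex 0.7 4.8 4.5
   vertex 4.2 1.2 4.2
  endloop
 endfacet
 facet normal 0.846 0.521 0.113
  outer loop
   vertex 3.6 2.5 2.7
   vertex 4.2 1.2 4.2
   vertex 4.6 1.4 0.3
  endloop
 endfacet
 facet normal 0.582 0.808 -0.095
  outer loop
   vertex 3.6 2.5 2.7
   vertex 1.6 3.8 1.5
   vertex 0.7 4.8 4.5
  endloop
 endfacet
 facet normal 0.591 0.798 -0.120
  outer loop
   vertex 3.6 2.5 2.7
   vertex 4.6 1.4 0.3
   vertex 1.6 3.8 1.5
  endloop
 endfacet
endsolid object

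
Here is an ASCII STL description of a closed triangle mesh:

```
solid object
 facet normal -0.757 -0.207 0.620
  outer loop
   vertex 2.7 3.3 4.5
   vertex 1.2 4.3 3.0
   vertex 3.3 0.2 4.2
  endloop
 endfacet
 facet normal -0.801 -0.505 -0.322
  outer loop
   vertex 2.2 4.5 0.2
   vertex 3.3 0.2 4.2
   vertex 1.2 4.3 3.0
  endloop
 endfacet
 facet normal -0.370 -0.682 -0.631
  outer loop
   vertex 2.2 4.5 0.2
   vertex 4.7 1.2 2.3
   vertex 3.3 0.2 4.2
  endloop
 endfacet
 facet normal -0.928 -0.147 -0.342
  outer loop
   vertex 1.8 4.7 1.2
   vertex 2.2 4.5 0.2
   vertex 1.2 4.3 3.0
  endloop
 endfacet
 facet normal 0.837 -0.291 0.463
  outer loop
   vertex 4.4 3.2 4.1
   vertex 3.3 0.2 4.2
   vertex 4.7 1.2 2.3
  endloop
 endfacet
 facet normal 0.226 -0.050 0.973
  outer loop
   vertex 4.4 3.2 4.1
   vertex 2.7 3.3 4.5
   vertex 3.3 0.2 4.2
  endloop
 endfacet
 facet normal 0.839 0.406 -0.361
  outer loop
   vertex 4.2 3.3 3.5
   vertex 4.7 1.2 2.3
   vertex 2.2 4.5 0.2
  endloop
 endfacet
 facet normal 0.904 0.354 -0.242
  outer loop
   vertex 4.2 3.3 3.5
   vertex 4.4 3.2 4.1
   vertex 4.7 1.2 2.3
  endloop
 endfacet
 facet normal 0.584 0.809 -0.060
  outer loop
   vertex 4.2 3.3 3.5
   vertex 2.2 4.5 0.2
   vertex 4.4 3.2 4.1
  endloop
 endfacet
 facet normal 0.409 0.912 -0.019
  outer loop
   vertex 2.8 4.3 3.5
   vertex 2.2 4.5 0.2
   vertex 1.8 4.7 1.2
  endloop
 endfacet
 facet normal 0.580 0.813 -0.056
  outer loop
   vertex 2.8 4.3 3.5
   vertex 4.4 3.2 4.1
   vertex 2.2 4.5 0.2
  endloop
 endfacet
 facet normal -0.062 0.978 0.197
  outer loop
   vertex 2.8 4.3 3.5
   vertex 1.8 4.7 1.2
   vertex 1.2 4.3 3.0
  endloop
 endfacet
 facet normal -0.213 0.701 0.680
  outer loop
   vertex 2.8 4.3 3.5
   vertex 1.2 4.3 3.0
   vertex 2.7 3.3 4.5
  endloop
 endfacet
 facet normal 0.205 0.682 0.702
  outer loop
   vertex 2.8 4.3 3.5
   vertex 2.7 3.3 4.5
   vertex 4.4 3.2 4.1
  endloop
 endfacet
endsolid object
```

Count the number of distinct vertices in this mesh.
9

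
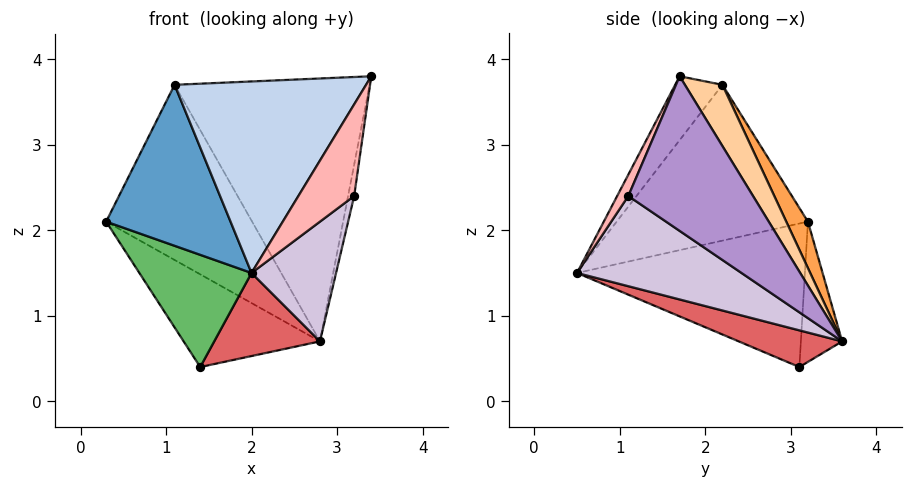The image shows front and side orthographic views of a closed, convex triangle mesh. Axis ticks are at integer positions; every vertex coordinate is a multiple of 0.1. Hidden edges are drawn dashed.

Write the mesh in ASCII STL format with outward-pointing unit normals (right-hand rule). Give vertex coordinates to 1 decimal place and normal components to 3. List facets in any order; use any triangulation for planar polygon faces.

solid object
 facet normal -0.836 -0.544 0.078
  outer loop
   vertex 1.1 2.2 3.7
   vertex 0.3 3.2 2.1
   vertex 2.0 0.5 1.5
  endloop
 endfacet
 facet normal -0.201 -0.813 0.546
  outer loop
   vertex 1.1 2.2 3.7
   vertex 2.0 0.5 1.5
   vertex 3.4 1.7 3.8
  endloop
 endfacet
 facet normal 0.129 0.869 0.478
  outer loop
   vertex 1.1 2.2 3.7
   vertex 2.8 3.6 0.7
   vertex 0.3 3.2 2.1
  endloop
 endfacet
 facet normal 0.164 0.855 0.492
  outer loop
   vertex 1.1 2.2 3.7
   vertex 3.4 1.7 3.8
   vertex 2.8 3.6 0.7
  endloop
 endfacet
 facet normal -0.785 -0.386 -0.485
  outer loop
   vertex 1.4 3.1 0.4
   vertex 2.0 0.5 1.5
   vertex 0.3 3.2 2.1
  endloop
 endfacet
 facet normal -0.281 0.930 -0.237
  outer loop
   vertex 1.4 3.1 0.4
   vertex 0.3 3.2 2.1
   vertex 2.8 3.6 0.7
  endloop
 endfacet
 facet normal 0.304 -0.311 -0.901
  outer loop
   vertex 1.4 3.1 0.4
   vertex 2.8 3.6 0.7
   vertex 2.0 0.5 1.5
  endloop
 endfacet
 facet normal 0.183 -0.913 0.365
  outer loop
   vertex 3.2 1.1 2.4
   vertex 3.4 1.7 3.8
   vertex 2.0 0.5 1.5
  endloop
 endfacet
 facet normal 0.986 0.048 -0.161
  outer loop
   vertex 3.2 1.1 2.4
   vertex 2.8 3.6 0.7
   vertex 3.4 1.7 3.8
  endloop
 endfacet
 facet normal 0.667 -0.343 -0.661
  outer loop
   vertex 3.2 1.1 2.4
   vertex 2.0 0.5 1.5
   vertex 2.8 3.6 0.7
  endloop
 endfacet
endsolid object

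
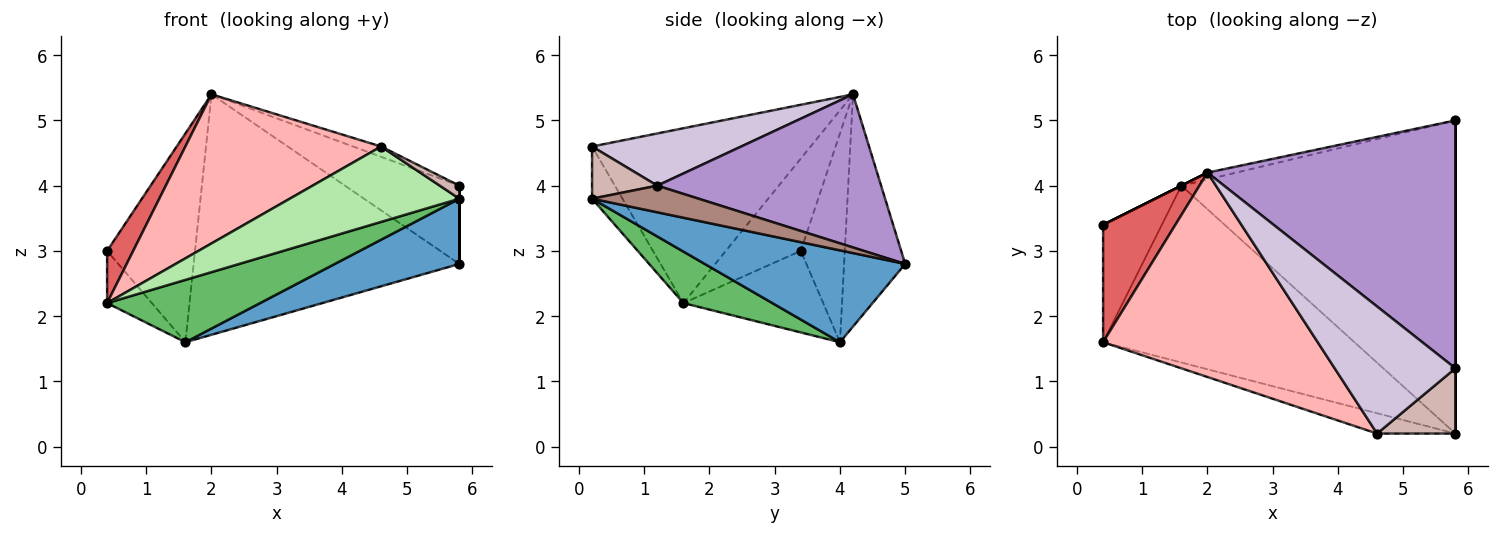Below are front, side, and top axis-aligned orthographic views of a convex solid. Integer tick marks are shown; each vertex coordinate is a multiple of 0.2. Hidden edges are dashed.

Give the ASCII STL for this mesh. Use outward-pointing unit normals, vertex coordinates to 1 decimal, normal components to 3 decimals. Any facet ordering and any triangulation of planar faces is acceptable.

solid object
 facet normal 0.312 -0.194 -0.930
  outer loop
   vertex 1.6 4.0 1.6
   vertex 5.8 5.0 2.8
   vertex 5.8 0.2 3.8
  endloop
 endfacet
 facet normal -0.447 0.894 0.000
  outer loop
   vertex 1.6 4.0 1.6
   vertex 0.4 3.4 3.0
   vertex 2.0 4.2 5.4
  endloop
 endfacet
 facet normal -0.224 0.974 -0.028
  outer loop
   vertex 1.6 4.0 1.6
   vertex 2.0 4.2 5.4
   vertex 5.8 5.0 2.8
  endloop
 endfacet
 facet normal -0.785 0.251 -0.566
  outer loop
   vertex 0.4 1.6 2.2
   vertex 0.4 3.4 3.0
   vertex 1.6 4.0 1.6
  endloop
 endfacet
 facet normal 0.190 -0.326 -0.926
  outer loop
   vertex 0.4 1.6 2.2
   vertex 1.6 4.0 1.6
   vertex 5.8 0.2 3.8
  endloop
 endfacet
 facet normal -0.171 -0.951 -0.256
  outer loop
   vertex 0.4 1.6 2.2
   vertex 5.8 0.2 3.8
   vertex 4.6 0.2 4.6
  endloop
 endfacet
 facet normal -0.760 -0.264 0.594
  outer loop
   vertex 0.4 1.6 2.2
   vertex 2.0 4.2 5.4
   vertex 0.4 3.4 3.0
  endloop
 endfacet
 facet normal -0.550 -0.492 0.675
  outer loop
   vertex 0.4 1.6 2.2
   vertex 4.6 0.2 4.6
   vertex 2.0 4.2 5.4
  endloop
 endfacet
 facet normal 0.508 0.259 0.822
  outer loop
   vertex 5.8 1.2 4.0
   vertex 5.8 5.0 2.8
   vertex 2.0 4.2 5.4
  endloop
 endfacet
 facet normal 0.396 0.074 0.915
  outer loop
   vertex 5.8 1.2 4.0
   vertex 2.0 4.2 5.4
   vertex 4.6 0.2 4.6
  endloop
 endfacet
 facet normal 1.000 0.000 0.000
  outer loop
   vertex 5.8 1.2 4.0
   vertex 5.8 0.2 3.8
   vertex 5.8 5.0 2.8
  endloop
 endfacet
 facet normal 0.547 -0.164 0.821
  outer loop
   vertex 5.8 1.2 4.0
   vertex 4.6 0.2 4.6
   vertex 5.8 0.2 3.8
  endloop
 endfacet
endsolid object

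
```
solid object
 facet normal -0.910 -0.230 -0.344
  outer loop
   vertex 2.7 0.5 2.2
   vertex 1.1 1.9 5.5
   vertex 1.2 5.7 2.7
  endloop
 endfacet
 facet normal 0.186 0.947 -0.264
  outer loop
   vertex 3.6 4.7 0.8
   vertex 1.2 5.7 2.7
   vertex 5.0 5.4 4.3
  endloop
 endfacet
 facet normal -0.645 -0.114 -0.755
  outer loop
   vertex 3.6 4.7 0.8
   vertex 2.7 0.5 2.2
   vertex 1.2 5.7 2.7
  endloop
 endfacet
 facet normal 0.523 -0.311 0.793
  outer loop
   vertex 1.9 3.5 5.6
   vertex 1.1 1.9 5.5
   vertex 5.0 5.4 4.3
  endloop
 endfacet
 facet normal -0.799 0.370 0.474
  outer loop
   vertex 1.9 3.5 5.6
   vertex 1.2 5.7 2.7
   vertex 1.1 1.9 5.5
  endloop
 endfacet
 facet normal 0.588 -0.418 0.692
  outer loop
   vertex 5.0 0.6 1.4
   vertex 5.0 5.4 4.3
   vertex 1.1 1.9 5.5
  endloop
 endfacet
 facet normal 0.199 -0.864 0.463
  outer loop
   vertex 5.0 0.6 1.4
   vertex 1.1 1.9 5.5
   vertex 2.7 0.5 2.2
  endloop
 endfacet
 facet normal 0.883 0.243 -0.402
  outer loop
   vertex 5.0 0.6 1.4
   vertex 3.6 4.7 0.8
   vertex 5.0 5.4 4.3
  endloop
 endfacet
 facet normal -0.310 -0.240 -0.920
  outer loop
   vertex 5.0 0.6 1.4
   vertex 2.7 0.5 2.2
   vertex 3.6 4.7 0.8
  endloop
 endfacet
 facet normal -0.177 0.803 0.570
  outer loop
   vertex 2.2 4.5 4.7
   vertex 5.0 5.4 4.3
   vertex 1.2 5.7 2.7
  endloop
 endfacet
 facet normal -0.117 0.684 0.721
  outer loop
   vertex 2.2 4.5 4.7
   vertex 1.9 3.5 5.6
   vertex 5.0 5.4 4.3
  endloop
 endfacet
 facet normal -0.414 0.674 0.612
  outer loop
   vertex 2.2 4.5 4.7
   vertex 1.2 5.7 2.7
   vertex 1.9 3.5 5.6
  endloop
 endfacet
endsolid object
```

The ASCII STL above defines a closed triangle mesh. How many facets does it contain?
12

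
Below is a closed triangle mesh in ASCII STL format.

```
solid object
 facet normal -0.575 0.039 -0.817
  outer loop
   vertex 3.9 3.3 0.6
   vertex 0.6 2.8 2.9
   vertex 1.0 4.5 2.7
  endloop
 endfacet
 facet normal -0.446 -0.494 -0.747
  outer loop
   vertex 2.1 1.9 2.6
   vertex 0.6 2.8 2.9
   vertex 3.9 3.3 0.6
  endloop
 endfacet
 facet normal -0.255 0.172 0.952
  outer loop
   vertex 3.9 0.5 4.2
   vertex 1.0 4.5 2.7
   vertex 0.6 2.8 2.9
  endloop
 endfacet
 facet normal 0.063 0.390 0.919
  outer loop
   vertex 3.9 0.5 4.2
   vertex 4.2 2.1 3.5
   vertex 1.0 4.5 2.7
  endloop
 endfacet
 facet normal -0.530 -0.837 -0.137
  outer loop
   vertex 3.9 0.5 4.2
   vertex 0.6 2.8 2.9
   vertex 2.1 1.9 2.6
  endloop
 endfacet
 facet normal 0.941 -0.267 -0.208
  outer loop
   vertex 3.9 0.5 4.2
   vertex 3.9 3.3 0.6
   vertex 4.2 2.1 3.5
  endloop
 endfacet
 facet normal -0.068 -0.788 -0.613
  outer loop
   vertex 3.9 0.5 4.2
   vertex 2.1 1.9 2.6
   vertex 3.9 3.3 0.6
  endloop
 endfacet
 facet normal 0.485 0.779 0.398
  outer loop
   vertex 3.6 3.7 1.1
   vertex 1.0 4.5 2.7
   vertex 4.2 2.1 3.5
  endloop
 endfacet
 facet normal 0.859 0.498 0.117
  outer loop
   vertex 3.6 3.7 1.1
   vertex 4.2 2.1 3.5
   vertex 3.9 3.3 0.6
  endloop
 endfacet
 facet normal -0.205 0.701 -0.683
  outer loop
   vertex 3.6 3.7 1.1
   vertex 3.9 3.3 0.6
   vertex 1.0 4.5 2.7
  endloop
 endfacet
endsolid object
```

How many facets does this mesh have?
10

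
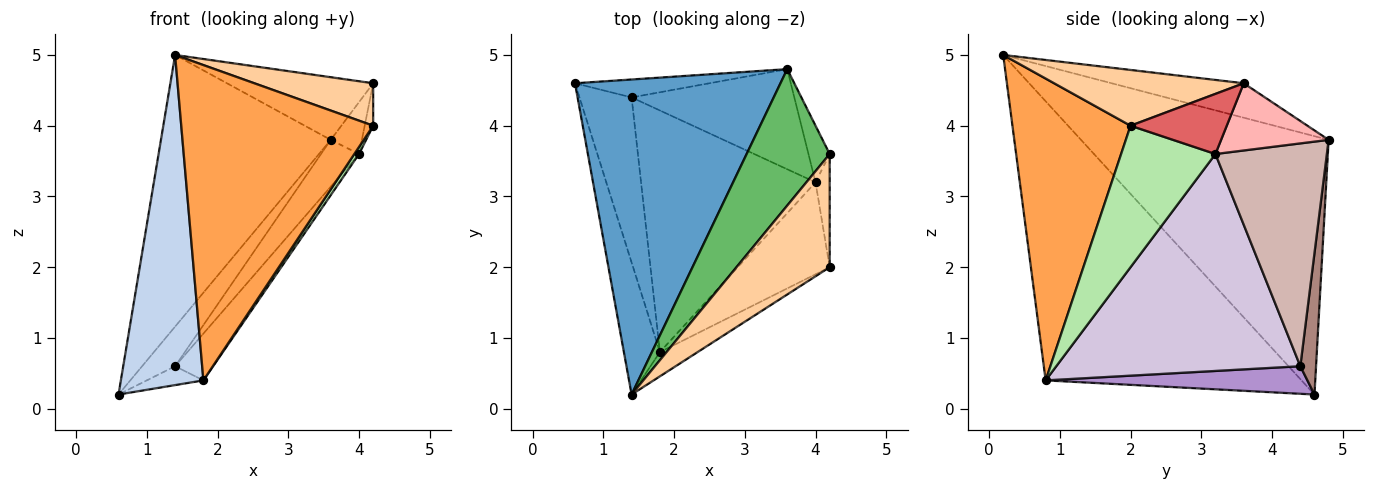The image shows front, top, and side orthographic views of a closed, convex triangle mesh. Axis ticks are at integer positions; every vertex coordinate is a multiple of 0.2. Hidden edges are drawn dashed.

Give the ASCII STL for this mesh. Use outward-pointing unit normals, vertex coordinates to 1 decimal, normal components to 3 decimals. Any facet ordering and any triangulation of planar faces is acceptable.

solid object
 facet normal -0.690 0.473 0.548
  outer loop
   vertex 3.6 4.8 3.8
   vertex 0.6 4.6 0.2
   vertex 1.4 0.2 5.0
  endloop
 endfacet
 facet normal -0.945 -0.305 -0.122
  outer loop
   vertex 1.8 0.8 0.4
   vertex 1.4 0.2 5.0
   vertex 0.6 4.6 0.2
  endloop
 endfacet
 facet normal 0.523 -0.850 -0.065
  outer loop
   vertex 1.8 0.8 0.4
   vertex 4.2 2.0 4.0
   vertex 1.4 0.2 5.0
  endloop
 endfacet
 facet normal 0.489 -0.306 0.817
  outer loop
   vertex 4.2 3.6 4.6
   vertex 1.4 0.2 5.0
   vertex 4.2 2.0 4.0
  endloop
 endfacet
 facet normal -0.353 0.391 0.850
  outer loop
   vertex 4.2 3.6 4.6
   vertex 3.6 4.8 3.8
   vertex 1.4 0.2 5.0
  endloop
 endfacet
 facet normal 0.838 -0.042 -0.545
  outer loop
   vertex 4.0 3.2 3.6
   vertex 4.2 2.0 4.0
   vertex 1.8 0.8 0.4
  endloop
 endfacet
 facet normal 0.970 0.086 -0.228
  outer loop
   vertex 4.0 3.2 3.6
   vertex 4.2 3.6 4.6
   vertex 4.2 2.0 4.0
  endloop
 endfacet
 facet normal 0.919 0.266 -0.290
  outer loop
   vertex 4.0 3.2 3.6
   vertex 3.6 4.8 3.8
   vertex 4.2 3.6 4.6
  endloop
 endfacet
 facet normal 0.465 0.101 -0.880
  outer loop
   vertex 1.4 4.4 0.6
   vertex 1.8 0.8 0.4
   vertex 0.6 4.6 0.2
  endloop
 endfacet
 facet normal 0.774 0.121 -0.622
  outer loop
   vertex 1.4 4.4 0.6
   vertex 4.0 3.2 3.6
   vertex 1.8 0.8 0.4
  endloop
 endfacet
 facet normal 0.398 0.836 -0.378
  outer loop
   vertex 1.4 4.4 0.6
   vertex 0.6 4.6 0.2
   vertex 3.6 4.8 3.8
  endloop
 endfacet
 facet normal 0.779 0.266 -0.568
  outer loop
   vertex 1.4 4.4 0.6
   vertex 3.6 4.8 3.8
   vertex 4.0 3.2 3.6
  endloop
 endfacet
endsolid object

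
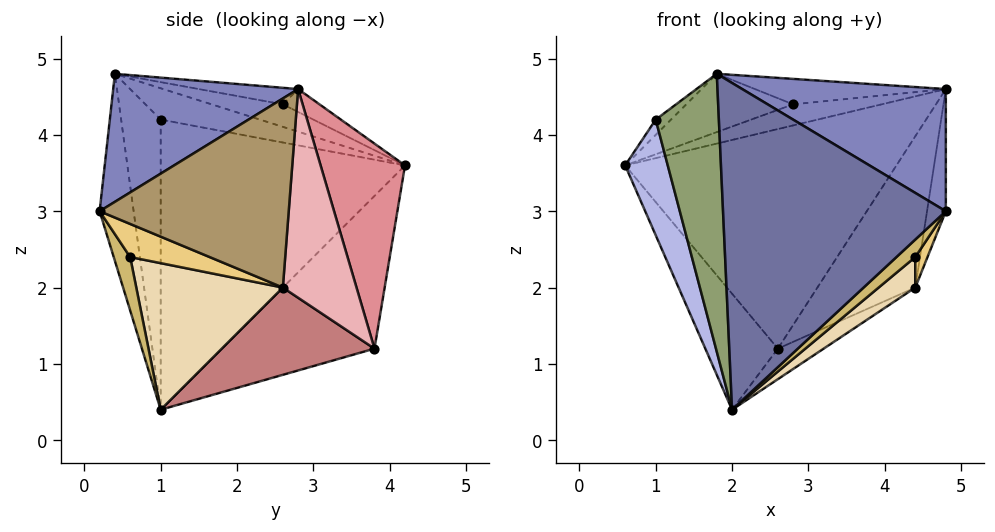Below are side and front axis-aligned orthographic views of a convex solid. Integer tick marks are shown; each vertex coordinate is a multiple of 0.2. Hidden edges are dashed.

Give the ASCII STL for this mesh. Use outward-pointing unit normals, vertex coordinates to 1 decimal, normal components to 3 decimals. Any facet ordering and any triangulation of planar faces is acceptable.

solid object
 facet normal -0.149 -0.979 -0.140
  outer loop
   vertex 2.0 1.0 0.4
   vertex 4.8 0.2 3.0
   vertex 1.8 0.4 4.8
  endloop
 endfacet
 facet normal 0.430 -0.473 0.769
  outer loop
   vertex 4.8 2.8 4.6
   vertex 1.8 0.4 4.8
   vertex 4.8 0.2 3.0
  endloop
 endfacet
 facet normal -0.556 0.086 0.827
  outer loop
   vertex 1.0 1.0 4.2
   vertex 1.8 0.4 4.8
   vertex 0.6 4.2 3.6
  endloop
 endfacet
 facet normal -0.954 -0.166 -0.251
  outer loop
   vertex 1.0 1.0 4.2
   vertex 0.6 4.2 3.6
   vertex 2.0 1.0 0.4
  endloop
 endfacet
 facet normal -0.526 -0.839 -0.138
  outer loop
   vertex 1.0 1.0 4.2
   vertex 2.0 1.0 0.4
   vertex 1.8 0.4 4.8
  endloop
 endfacet
 facet normal -0.166 0.249 0.954
  outer loop
   vertex 2.8 2.6 4.4
   vertex 0.6 4.2 3.6
   vertex 1.8 0.4 4.8
  endloop
 endfacet
 facet normal -0.125 0.301 0.945
  outer loop
   vertex 2.8 2.6 4.4
   vertex 4.8 2.8 4.6
   vertex 0.6 4.2 3.6
  endloop
 endfacet
 facet normal -0.120 0.230 0.966
  outer loop
   vertex 2.8 2.6 4.4
   vertex 1.8 0.4 4.8
   vertex 4.8 2.8 4.6
  endloop
 endfacet
 facet normal 0.982 0.098 -0.159
  outer loop
   vertex 4.4 2.6 2.0
   vertex 4.8 2.8 4.6
   vertex 4.8 0.2 3.0
  endloop
 endfacet
 facet normal 0.480 -0.548 -0.685
  outer loop
   vertex 4.4 0.6 2.4
   vertex 4.8 0.2 3.0
   vertex 2.0 1.0 0.4
  endloop
 endfacet
 facet normal 0.787 -0.121 -0.605
  outer loop
   vertex 4.4 0.6 2.4
   vertex 4.4 2.6 2.0
   vertex 4.8 0.2 3.0
  endloop
 endfacet
 facet normal 0.617 -0.154 -0.772
  outer loop
   vertex 4.4 0.6 2.4
   vertex 2.0 1.0 0.4
   vertex 4.4 2.6 2.0
  endloop
 endfacet
 facet normal -0.697 0.331 -0.636
  outer loop
   vertex 2.6 3.8 1.2
   vertex 2.0 1.0 0.4
   vertex 0.6 4.2 3.6
  endloop
 endfacet
 facet normal 0.481 0.144 -0.865
  outer loop
   vertex 2.6 3.8 1.2
   vertex 4.4 2.6 2.0
   vertex 2.0 1.0 0.4
  endloop
 endfacet
 facet normal 0.296 0.951 0.088
  outer loop
   vertex 2.6 3.8 1.2
   vertex 0.6 4.2 3.6
   vertex 4.8 2.8 4.6
  endloop
 endfacet
 facet normal 0.594 0.790 -0.152
  outer loop
   vertex 2.6 3.8 1.2
   vertex 4.8 2.8 4.6
   vertex 4.4 2.6 2.0
  endloop
 endfacet
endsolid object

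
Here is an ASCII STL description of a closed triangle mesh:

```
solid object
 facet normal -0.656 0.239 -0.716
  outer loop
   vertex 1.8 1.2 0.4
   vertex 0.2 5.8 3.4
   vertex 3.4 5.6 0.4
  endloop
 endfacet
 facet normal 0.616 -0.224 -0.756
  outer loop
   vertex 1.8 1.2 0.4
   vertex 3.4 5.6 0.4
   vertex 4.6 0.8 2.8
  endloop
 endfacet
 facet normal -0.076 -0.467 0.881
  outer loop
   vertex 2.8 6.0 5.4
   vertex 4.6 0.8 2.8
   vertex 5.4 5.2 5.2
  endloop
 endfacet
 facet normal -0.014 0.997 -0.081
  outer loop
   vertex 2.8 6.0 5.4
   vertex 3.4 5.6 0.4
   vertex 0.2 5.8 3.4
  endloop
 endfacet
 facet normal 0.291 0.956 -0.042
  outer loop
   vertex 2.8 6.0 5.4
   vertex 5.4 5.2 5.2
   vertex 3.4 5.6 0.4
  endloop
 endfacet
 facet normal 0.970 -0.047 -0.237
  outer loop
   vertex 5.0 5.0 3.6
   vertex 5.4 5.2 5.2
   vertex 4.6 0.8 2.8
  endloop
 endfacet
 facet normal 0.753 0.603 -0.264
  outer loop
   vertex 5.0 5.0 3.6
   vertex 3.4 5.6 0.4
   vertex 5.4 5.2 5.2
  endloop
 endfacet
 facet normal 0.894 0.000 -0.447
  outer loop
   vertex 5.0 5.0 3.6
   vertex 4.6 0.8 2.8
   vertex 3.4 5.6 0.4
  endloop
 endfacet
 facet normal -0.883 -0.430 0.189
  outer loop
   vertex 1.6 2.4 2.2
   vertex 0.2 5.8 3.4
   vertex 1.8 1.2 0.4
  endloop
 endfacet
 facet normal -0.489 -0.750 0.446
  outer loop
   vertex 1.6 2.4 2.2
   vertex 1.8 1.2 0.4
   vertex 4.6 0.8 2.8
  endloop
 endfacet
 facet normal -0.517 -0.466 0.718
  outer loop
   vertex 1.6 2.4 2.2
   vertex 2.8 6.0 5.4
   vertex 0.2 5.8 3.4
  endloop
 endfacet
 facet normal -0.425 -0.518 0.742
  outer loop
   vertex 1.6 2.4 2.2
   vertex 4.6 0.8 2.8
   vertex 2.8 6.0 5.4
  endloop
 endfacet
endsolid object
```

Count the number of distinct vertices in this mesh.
8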